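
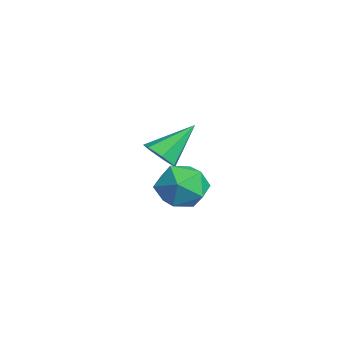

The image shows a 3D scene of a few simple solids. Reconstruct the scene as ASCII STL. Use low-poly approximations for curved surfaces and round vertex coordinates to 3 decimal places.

solid 
facet normal 0.415 -0.052 0.908
outer loop
vertex 4.068 1.911 3.382
vertex 3.622 1.042 3.536
vertex 4.521 1.07 3.127
endloop
endfacet
facet normal 0.833 0.310 0.457
outer loop
vertex 4.068 1.911 3.382
vertex 4.521 1.07 3.127
vertex 4.559 1.854 2.526
endloop
endfacet
facet normal 0.460 0.864 0.206
outer loop
vertex 4.068 1.911 3.382
vertex 4.559 1.854 2.526
vertex 3.683 2.311 2.565
endloop
endfacet
facet normal -0.190 0.844 0.502
outer loop
vertex 4.068 1.911 3.382
vertex 3.683 2.311 2.565
vertex 3.104 1.809 3.189
endloop
endfacet
facet normal -0.217 0.277 0.936
outer loop
vertex 4.068 1.911 3.382
vertex 3.104 1.809 3.189
vertex 3.622 1.042 3.536
endloop
endfacet
facet normal 0.989 -0.118 -0.092
outer loop
vertex 4.559 1.854 2.526
vertex 4.521 1.07 3.127
vertex 4.416 0.951 2.151
endloop
endfacet
facet normal 0.312 -0.705 0.637
outer loop
vertex 4.521 1.07 3.127
vertex 3.622 1.042 3.536
vertex 3.837 0.449 2.775
endloop
endfacet
facet normal -0.710 -0.171 0.683
outer loop
vertex 3.622 1.042 3.536
vertex 3.104 1.809 3.189
vertex 2.961 0.906 2.814
endloop
endfacet
facet normal -0.667 0.745 -0.019
outer loop
vertex 3.104 1.809 3.189
vertex 3.683 2.311 2.565
vertex 2.999 1.69 2.213
endloop
endfacet
facet normal 0.384 0.778 -0.498
outer loop
vertex 3.683 2.311 2.565
vertex 4.559 1.854 2.526
vertex 3.898 1.718 1.804
endloop
endfacet
facet normal 0.190 -0.844 -0.502
outer loop
vertex 3.452 0.849 1.958
vertex 4.416 0.951 2.151
vertex 3.837 0.449 2.775
endloop
endfacet
facet normal -0.460 -0.864 -0.206
outer loop
vertex 3.452 0.849 1.958
vertex 3.837 0.449 2.775
vertex 2.961 0.906 2.814
endloop
endfacet
facet normal -0.833 -0.310 -0.457
outer loop
vertex 3.452 0.849 1.958
vertex 2.961 0.906 2.814
vertex 2.999 1.69 2.213
endloop
endfacet
facet normal -0.415 0.052 -0.908
outer loop
vertex 3.452 0.849 1.958
vertex 2.999 1.69 2.213
vertex 3.898 1.718 1.804
endloop
endfacet
facet normal 0.217 -0.277 -0.936
outer loop
vertex 3.452 0.849 1.958
vertex 3.898 1.718 1.804
vertex 4.416 0.951 2.151
endloop
endfacet
facet normal 0.667 -0.745 0.019
outer loop
vertex 3.837 0.449 2.775
vertex 4.416 0.951 2.151
vertex 4.521 1.07 3.127
endloop
endfacet
facet normal -0.384 -0.778 0.498
outer loop
vertex 2.961 0.906 2.814
vertex 3.837 0.449 2.775
vertex 3.622 1.042 3.536
endloop
endfacet
facet normal -0.989 0.118 0.092
outer loop
vertex 2.999 1.69 2.213
vertex 2.961 0.906 2.814
vertex 3.104 1.809 3.189
endloop
endfacet
facet normal -0.312 0.705 -0.637
outer loop
vertex 3.898 1.718 1.804
vertex 2.999 1.69 2.213
vertex 3.683 2.311 2.565
endloop
endfacet
facet normal 0.710 0.171 -0.683
outer loop
vertex 4.416 0.951 2.151
vertex 3.898 1.718 1.804
vertex 4.559 1.854 2.526
endloop
endfacet
facet normal 0.200 -0.726 -0.658
outer loop
vertex 0.505 1.877 2.077
vertex -0.103 1.528 2.277
vertex -0.017 2.028 1.752
endloop
endfacet
facet normal 0.427 0.858 -0.287
outer loop
vertex 0.505 1.877 2.077
vertex -0.017 2.028 1.752
vertex -0.457 2.812 3.443
endloop
endfacet
facet normal 0.199 -0.726 -0.658
outer loop
vertex -0.017 2.028 1.752
vertex -0.103 1.528 2.277
vertex -0.605 1.802 1.823
endloop
endfacet
facet normal -0.366 0.804 -0.468
outer loop
vertex -0.017 2.028 1.752
vertex -0.605 1.802 1.823
vertex -0.457 2.812 3.443
endloop
endfacet
facet normal 0.199 -0.726 -0.658
outer loop
vertex -0.605 1.802 1.823
vertex -0.103 1.528 2.277
vertex -0.815 1.37 2.236
endloop
endfacet
facet normal -0.934 0.336 -0.124
outer loop
vertex -0.605 1.802 1.823
vertex -0.815 1.37 2.236
vertex -0.457 2.812 3.443
endloop
endfacet
facet normal 0.199 -0.725 -0.659
outer loop
vertex -0.815 1.37 2.236
vertex -0.103 1.528 2.277
vertex -0.489 1.057 2.679
endloop
endfacet
facet normal -0.851 -0.197 0.487
outer loop
vertex -0.815 1.37 2.236
vertex -0.489 1.057 2.679
vertex -0.457 2.812 3.443
endloop
endfacet
facet normal 0.199 -0.725 -0.659
outer loop
vertex -0.489 1.057 2.679
vertex -0.103 1.528 2.277
vertex 0.127 1.098 2.82
endloop
endfacet
facet normal -0.181 -0.390 0.903
outer loop
vertex -0.489 1.057 2.679
vertex 0.127 1.098 2.82
vertex -0.457 2.812 3.443
endloop
endfacet
facet normal 0.200 -0.725 -0.659
outer loop
vertex 0.127 1.098 2.82
vertex -0.103 1.528 2.277
vertex 0.57 1.464 2.552
endloop
endfacet
facet normal 0.574 -0.100 0.813
outer loop
vertex 0.127 1.098 2.82
vertex 0.57 1.464 2.552
vertex -0.457 2.812 3.443
endloop
endfacet
facet normal 0.200 -0.726 -0.658
outer loop
vertex 0.57 1.464 2.552
vertex -0.103 1.528 2.277
vertex 0.505 1.877 2.077
endloop
endfacet
facet normal 0.844 0.457 0.282
outer loop
vertex 0.57 1.464 2.552
vertex 0.505 1.877 2.077
vertex -0.457 2.812 3.443
endloop
endfacet

endsolid


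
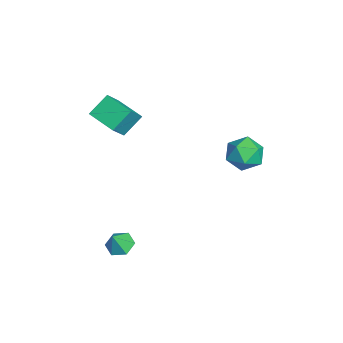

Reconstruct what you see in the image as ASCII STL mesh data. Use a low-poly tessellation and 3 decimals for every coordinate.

solid 
facet normal -0.387 0.333 -0.860
outer loop
vertex 3.191 -3.339 -4.001
vertex 2.684 -2.875 -3.593
vertex 3.401 -2.592 -3.806
endloop
endfacet
facet normal 0.958 -0.283 0.052
outer loop
vertex 3.191 -3.339 -4.001
vertex 3.401 -2.592 -3.806
vertex 3.136 -3.265 -2.587
endloop
endfacet
facet normal -0.387 0.333 -0.860
outer loop
vertex 3.401 -2.592 -3.806
vertex 2.684 -2.875 -3.593
vertex 2.894 -2.128 -3.398
endloop
endfacet
facet normal 0.773 0.469 0.427
outer loop
vertex 3.401 -2.592 -3.806
vertex 2.894 -2.128 -3.398
vertex 3.136 -3.265 -2.587
endloop
endfacet
facet normal -0.388 0.333 -0.859
outer loop
vertex 2.894 -2.128 -3.398
vertex 2.684 -2.875 -3.593
vertex 2.176 -2.411 -3.184
endloop
endfacet
facet normal 0.013 0.582 0.813
outer loop
vertex 2.894 -2.128 -3.398
vertex 2.176 -2.411 -3.184
vertex 3.136 -3.265 -2.587
endloop
endfacet
facet normal -0.386 0.335 -0.860
outer loop
vertex 2.176 -2.411 -3.184
vertex 2.684 -2.875 -3.593
vertex 1.966 -3.157 -3.38
endloop
endfacet
facet normal -0.564 -0.058 0.824
outer loop
vertex 2.176 -2.411 -3.184
vertex 1.966 -3.157 -3.38
vertex 3.136 -3.265 -2.587
endloop
endfacet
facet normal -0.386 0.333 -0.860
outer loop
vertex 1.966 -3.157 -3.38
vertex 2.684 -2.875 -3.593
vertex 2.474 -3.622 -3.788
endloop
endfacet
facet normal -0.379 -0.809 0.449
outer loop
vertex 1.966 -3.157 -3.38
vertex 2.474 -3.622 -3.788
vertex 3.136 -3.265 -2.587
endloop
endfacet
facet normal -0.387 0.333 -0.860
outer loop
vertex 2.474 -3.622 -3.788
vertex 2.684 -2.875 -3.593
vertex 3.191 -3.339 -4.001
endloop
endfacet
facet normal 0.383 -0.922 0.063
outer loop
vertex 2.474 -3.622 -3.788
vertex 3.191 -3.339 -4.001
vertex 3.136 -3.265 -2.587
endloop
endfacet
facet normal -0.762 0.520 0.387
outer loop
vertex -0.151 3.662 1.514
vertex 0.398 3.746 2.481
vertex 0.53 4.525 1.695
endloop
endfacet
facet normal -0.712 0.628 -0.316
outer loop
vertex -0.151 3.662 1.514
vertex 0.53 4.525 1.695
vertex 0.524 4.019 0.702
endloop
endfacet
facet normal -0.768 -0.005 -0.641
outer loop
vertex -0.151 3.662 1.514
vertex 0.524 4.019 0.702
vertex 0.388 2.926 0.874
endloop
endfacet
facet normal -0.852 -0.504 -0.138
outer loop
vertex -0.151 3.662 1.514
vertex 0.388 2.926 0.874
vertex 0.31 2.757 1.973
endloop
endfacet
facet normal -0.849 -0.180 0.497
outer loop
vertex -0.151 3.662 1.514
vertex 0.31 2.757 1.973
vertex 0.398 3.746 2.481
endloop
endfacet
facet normal -0.062 0.889 -0.453
outer loop
vertex 0.524 4.019 0.702
vertex 0.53 4.525 1.695
vertex 1.49 4.323 1.167
endloop
endfacet
facet normal -0.142 0.715 0.685
outer loop
vertex 0.53 4.525 1.695
vertex 0.398 3.746 2.481
vertex 1.412 4.154 2.266
endloop
endfacet
facet normal -0.284 -0.418 0.863
outer loop
vertex 0.398 3.746 2.481
vertex 0.31 2.757 1.973
vertex 1.276 3.061 2.438
endloop
endfacet
facet normal -0.289 -0.943 -0.166
outer loop
vertex 0.31 2.757 1.973
vertex 0.388 2.926 0.874
vertex 1.27 2.555 1.445
endloop
endfacet
facet normal -0.153 -0.135 -0.979
outer loop
vertex 0.388 2.926 0.874
vertex 0.524 4.019 0.702
vertex 1.402 3.334 0.659
endloop
endfacet
facet normal 0.852 0.504 0.138
outer loop
vertex 1.951 3.418 1.626
vertex 1.49 4.323 1.167
vertex 1.412 4.154 2.266
endloop
endfacet
facet normal 0.768 0.005 0.641
outer loop
vertex 1.951 3.418 1.626
vertex 1.412 4.154 2.266
vertex 1.276 3.061 2.438
endloop
endfacet
facet normal 0.712 -0.628 0.316
outer loop
vertex 1.951 3.418 1.626
vertex 1.276 3.061 2.438
vertex 1.27 2.555 1.445
endloop
endfacet
facet normal 0.762 -0.520 -0.387
outer loop
vertex 1.951 3.418 1.626
vertex 1.27 2.555 1.445
vertex 1.402 3.334 0.659
endloop
endfacet
facet normal 0.849 0.180 -0.497
outer loop
vertex 1.951 3.418 1.626
vertex 1.402 3.334 0.659
vertex 1.49 4.323 1.167
endloop
endfacet
facet normal 0.289 0.943 0.166
outer loop
vertex 1.412 4.154 2.266
vertex 1.49 4.323 1.167
vertex 0.53 4.525 1.695
endloop
endfacet
facet normal 0.153 0.135 0.979
outer loop
vertex 1.276 3.061 2.438
vertex 1.412 4.154 2.266
vertex 0.398 3.746 2.481
endloop
endfacet
facet normal 0.062 -0.889 0.453
outer loop
vertex 1.27 2.555 1.445
vertex 1.276 3.061 2.438
vertex 0.31 2.757 1.973
endloop
endfacet
facet normal 0.142 -0.715 -0.685
outer loop
vertex 1.402 3.334 0.659
vertex 1.27 2.555 1.445
vertex 0.388 2.926 0.874
endloop
endfacet
facet normal 0.284 0.418 -0.863
outer loop
vertex 1.49 4.323 1.167
vertex 1.402 3.334 0.659
vertex 0.524 4.019 0.702
endloop
endfacet
facet normal -0.723 -0.652 0.230
outer loop
vertex -3.299 -4.052 1.97
vertex -3.876 -3.061 2.967
vertex -4.223 -3.433 0.82
endloop
endfacet
facet normal 0.380 -0.652 -0.656
outer loop
vertex -2.944 -2.279 0.413
vertex -3.299 -4.052 1.97
vertex -4.223 -3.433 0.82
endloop
endfacet
facet normal -0.723 -0.652 0.230
outer loop
vertex -4.223 -3.433 0.82
vertex -3.876 -3.061 2.967
vertex -4.8 -2.442 1.817
endloop
endfacet
facet normal -0.578 0.387 -0.719
outer loop
vertex -4.8 -2.442 1.817
vertex -2.944 -2.279 0.413
vertex -4.223 -3.433 0.82
endloop
endfacet
facet normal 0.578 -0.387 0.719
outer loop
vertex -3.299 -4.052 1.97
vertex -2.597 -1.907 2.56
vertex -3.876 -3.061 2.967
endloop
endfacet
facet normal 0.380 -0.652 -0.656
outer loop
vertex -2.02 -2.898 1.563
vertex -3.299 -4.052 1.97
vertex -2.944 -2.279 0.413
endloop
endfacet
facet normal 0.578 -0.387 0.719
outer loop
vertex -2.02 -2.898 1.563
vertex -2.597 -1.907 2.56
vertex -3.299 -4.052 1.97
endloop
endfacet
facet normal -0.380 0.652 0.656
outer loop
vertex -3.876 -3.061 2.967
vertex -2.597 -1.907 2.56
vertex -4.8 -2.442 1.817
endloop
endfacet
facet normal -0.578 0.387 -0.719
outer loop
vertex -3.521 -1.288 1.41
vertex -2.944 -2.279 0.413
vertex -4.8 -2.442 1.817
endloop
endfacet
facet normal -0.380 0.652 0.656
outer loop
vertex -4.8 -2.442 1.817
vertex -2.597 -1.907 2.56
vertex -3.521 -1.288 1.41
endloop
endfacet
facet normal 0.723 0.652 -0.230
outer loop
vertex -3.521 -1.288 1.41
vertex -2.02 -2.898 1.563
vertex -2.944 -2.279 0.413
endloop
endfacet
facet normal 0.723 0.652 -0.230
outer loop
vertex -2.597 -1.907 2.56
vertex -2.02 -2.898 1.563
vertex -3.521 -1.288 1.41
endloop
endfacet

endsolid


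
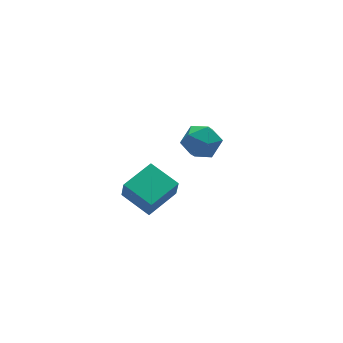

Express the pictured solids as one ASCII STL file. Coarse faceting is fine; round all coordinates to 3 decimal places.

solid 
facet normal -0.941 -0.293 -0.167
outer loop
vertex -2.071 -3.52 2.828
vertex -2.5 -2.346 3.183
vertex -2.008 -3.242 1.985
endloop
endfacet
facet normal 0.330 -0.903 -0.273
outer loop
vertex -0.7 -2.834 2.217
vertex -2.071 -3.52 2.828
vertex -2.008 -3.242 1.985
endloop
endfacet
facet normal -0.941 -0.293 -0.167
outer loop
vertex -2.008 -3.242 1.985
vertex -2.5 -2.346 3.183
vertex -2.437 -2.067 2.34
endloop
endfacet
facet normal 0.071 0.312 -0.947
outer loop
vertex -2.437 -2.067 2.34
vertex -0.7 -2.834 2.217
vertex -2.008 -3.242 1.985
endloop
endfacet
facet normal -0.071 -0.312 0.947
outer loop
vertex -2.071 -3.52 2.828
vertex -1.192 -1.938 3.415
vertex -2.5 -2.346 3.183
endloop
endfacet
facet normal 0.330 -0.903 -0.274
outer loop
vertex -0.763 -3.113 3.06
vertex -2.071 -3.52 2.828
vertex -0.7 -2.834 2.217
endloop
endfacet
facet normal -0.071 -0.312 0.947
outer loop
vertex -0.763 -3.113 3.06
vertex -1.192 -1.938 3.415
vertex -2.071 -3.52 2.828
endloop
endfacet
facet normal -0.330 0.903 0.274
outer loop
vertex -2.5 -2.346 3.183
vertex -1.192 -1.938 3.415
vertex -2.437 -2.067 2.34
endloop
endfacet
facet normal 0.071 0.312 -0.947
outer loop
vertex -1.129 -1.66 2.572
vertex -0.7 -2.834 2.217
vertex -2.437 -2.067 2.34
endloop
endfacet
facet normal -0.330 0.904 0.273
outer loop
vertex -2.437 -2.067 2.34
vertex -1.192 -1.938 3.415
vertex -1.129 -1.66 2.572
endloop
endfacet
facet normal 0.941 0.293 0.167
outer loop
vertex -1.129 -1.66 2.572
vertex -0.763 -3.113 3.06
vertex -0.7 -2.834 2.217
endloop
endfacet
facet normal 0.941 0.293 0.167
outer loop
vertex -1.192 -1.938 3.415
vertex -0.763 -3.113 3.06
vertex -1.129 -1.66 2.572
endloop
endfacet
facet normal -0.299 0.949 -0.097
outer loop
vertex 2.953 2.066 -0.4
vertex 2.178 1.854 -0.088
vertex 2.804 2.106 0.448
endloop
endfacet
facet normal 0.403 0.915 0.028
outer loop
vertex 2.953 2.066 -0.4
vertex 2.804 2.106 0.448
vertex 3.55 1.786 0.156
endloop
endfacet
facet normal 0.700 0.521 -0.489
outer loop
vertex 2.953 2.066 -0.4
vertex 3.55 1.786 0.156
vertex 3.384 1.337 -0.561
endloop
endfacet
facet normal 0.181 0.313 -0.932
outer loop
vertex 2.953 2.066 -0.4
vertex 3.384 1.337 -0.561
vertex 2.536 1.378 -0.712
endloop
endfacet
facet normal -0.436 0.577 -0.690
outer loop
vertex 2.953 2.066 -0.4
vertex 2.536 1.378 -0.712
vertex 2.178 1.854 -0.088
endloop
endfacet
facet normal 0.500 0.576 0.647
outer loop
vertex 3.55 1.786 0.156
vertex 2.804 2.106 0.448
vertex 3.144 1.402 0.812
endloop
endfacet
facet normal -0.636 0.630 0.446
outer loop
vertex 2.804 2.106 0.448
vertex 2.178 1.854 -0.088
vertex 2.296 1.443 0.661
endloop
endfacet
facet normal -0.857 0.029 -0.514
outer loop
vertex 2.178 1.854 -0.088
vertex 2.536 1.378 -0.712
vertex 2.13 0.994 -0.056
endloop
endfacet
facet normal 0.142 -0.400 -0.906
outer loop
vertex 2.536 1.378 -0.712
vertex 3.384 1.337 -0.561
vertex 2.876 0.674 -0.348
endloop
endfacet
facet normal 0.980 -0.062 -0.188
outer loop
vertex 3.384 1.337 -0.561
vertex 3.55 1.786 0.156
vertex 3.502 0.926 0.188
endloop
endfacet
facet normal -0.181 -0.313 0.932
outer loop
vertex 2.727 0.714 0.5
vertex 3.144 1.402 0.812
vertex 2.296 1.443 0.661
endloop
endfacet
facet normal -0.700 -0.521 0.489
outer loop
vertex 2.727 0.714 0.5
vertex 2.296 1.443 0.661
vertex 2.13 0.994 -0.056
endloop
endfacet
facet normal -0.403 -0.915 -0.028
outer loop
vertex 2.727 0.714 0.5
vertex 2.13 0.994 -0.056
vertex 2.876 0.674 -0.348
endloop
endfacet
facet normal 0.299 -0.949 0.097
outer loop
vertex 2.727 0.714 0.5
vertex 2.876 0.674 -0.348
vertex 3.502 0.926 0.188
endloop
endfacet
facet normal 0.436 -0.577 0.690
outer loop
vertex 2.727 0.714 0.5
vertex 3.502 0.926 0.188
vertex 3.144 1.402 0.812
endloop
endfacet
facet normal -0.142 0.400 0.906
outer loop
vertex 2.296 1.443 0.661
vertex 3.144 1.402 0.812
vertex 2.804 2.106 0.448
endloop
endfacet
facet normal -0.980 0.062 0.188
outer loop
vertex 2.13 0.994 -0.056
vertex 2.296 1.443 0.661
vertex 2.178 1.854 -0.088
endloop
endfacet
facet normal -0.500 -0.576 -0.647
outer loop
vertex 2.876 0.674 -0.348
vertex 2.13 0.994 -0.056
vertex 2.536 1.378 -0.712
endloop
endfacet
facet normal 0.636 -0.630 -0.446
outer loop
vertex 3.502 0.926 0.188
vertex 2.876 0.674 -0.348
vertex 3.384 1.337 -0.561
endloop
endfacet
facet normal 0.857 -0.029 0.514
outer loop
vertex 3.144 1.402 0.812
vertex 3.502 0.926 0.188
vertex 3.55 1.786 0.156
endloop
endfacet

endsolid


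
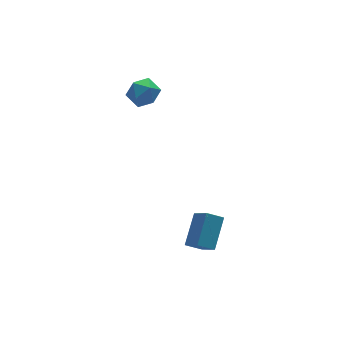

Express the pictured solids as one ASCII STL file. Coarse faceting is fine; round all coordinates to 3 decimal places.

solid 
facet normal -0.470 0.816 -0.336
outer loop
vertex -2.687 4.487 2.808
vertex -3.486 4.32 3.52
vertex -2.632 4.926 3.796
endloop
endfacet
facet normal 0.236 0.883 -0.406
outer loop
vertex -2.687 4.487 2.808
vertex -2.632 4.926 3.796
vertex -1.75 4.485 3.35
endloop
endfacet
facet normal 0.471 0.345 -0.812
outer loop
vertex -2.687 4.487 2.808
vertex -1.75 4.485 3.35
vertex -2.058 3.605 2.798
endloop
endfacet
facet normal -0.092 -0.054 -0.994
outer loop
vertex -2.687 4.487 2.808
vertex -2.058 3.605 2.798
vertex -3.131 3.503 2.903
endloop
endfacet
facet normal -0.674 0.236 -0.700
outer loop
vertex -2.687 4.487 2.808
vertex -3.131 3.503 2.903
vertex -3.486 4.32 3.52
endloop
endfacet
facet normal 0.529 0.814 0.241
outer loop
vertex -1.75 4.485 3.35
vertex -2.632 4.926 3.796
vertex -1.969 4.317 4.397
endloop
endfacet
facet normal -0.615 0.705 0.353
outer loop
vertex -2.632 4.926 3.796
vertex -3.486 4.32 3.52
vertex -3.042 4.215 4.502
endloop
endfacet
facet normal -0.944 -0.233 -0.235
outer loop
vertex -3.486 4.32 3.52
vertex -3.131 3.503 2.903
vertex -3.35 3.335 3.95
endloop
endfacet
facet normal -0.003 -0.704 -0.710
outer loop
vertex -3.131 3.503 2.903
vertex -2.058 3.605 2.798
vertex -2.468 2.894 3.504
endloop
endfacet
facet normal 0.907 -0.056 -0.416
outer loop
vertex -2.058 3.605 2.798
vertex -1.75 4.485 3.35
vertex -1.614 3.5 3.78
endloop
endfacet
facet normal 0.092 0.054 0.994
outer loop
vertex -2.413 3.333 4.492
vertex -1.969 4.317 4.397
vertex -3.042 4.215 4.502
endloop
endfacet
facet normal -0.471 -0.345 0.812
outer loop
vertex -2.413 3.333 4.492
vertex -3.042 4.215 4.502
vertex -3.35 3.335 3.95
endloop
endfacet
facet normal -0.236 -0.883 0.406
outer loop
vertex -2.413 3.333 4.492
vertex -3.35 3.335 3.95
vertex -2.468 2.894 3.504
endloop
endfacet
facet normal 0.470 -0.816 0.336
outer loop
vertex -2.413 3.333 4.492
vertex -2.468 2.894 3.504
vertex -1.614 3.5 3.78
endloop
endfacet
facet normal 0.674 -0.236 0.700
outer loop
vertex -2.413 3.333 4.492
vertex -1.614 3.5 3.78
vertex -1.969 4.317 4.397
endloop
endfacet
facet normal 0.003 0.704 0.710
outer loop
vertex -3.042 4.215 4.502
vertex -1.969 4.317 4.397
vertex -2.632 4.926 3.796
endloop
endfacet
facet normal -0.907 0.056 0.416
outer loop
vertex -3.35 3.335 3.95
vertex -3.042 4.215 4.502
vertex -3.486 4.32 3.52
endloop
endfacet
facet normal -0.529 -0.814 -0.241
outer loop
vertex -2.468 2.894 3.504
vertex -3.35 3.335 3.95
vertex -3.131 3.503 2.903
endloop
endfacet
facet normal 0.615 -0.705 -0.353
outer loop
vertex -1.614 3.5 3.78
vertex -2.468 2.894 3.504
vertex -2.058 3.605 2.798
endloop
endfacet
facet normal 0.944 0.233 0.235
outer loop
vertex -1.969 4.317 4.397
vertex -1.614 3.5 3.78
vertex -1.75 4.485 3.35
endloop
endfacet
facet normal -0.794 0.413 0.446
outer loop
vertex -2.274 -2.791 -2.034
vertex -2.3 -1.457 -3.316
vertex -3.586 -3.993 -3.258
endloop
endfacet
facet normal 0.014 -0.721 0.693
outer loop
vertex -2.72 -4.443 -3.744
vertex -2.274 -2.791 -2.034
vertex -3.586 -3.993 -3.258
endloop
endfacet
facet normal -0.794 0.413 0.446
outer loop
vertex -3.586 -3.993 -3.258
vertex -2.3 -1.457 -3.316
vertex -3.612 -2.659 -4.54
endloop
endfacet
facet normal -0.607 -0.557 -0.567
outer loop
vertex -3.612 -2.659 -4.54
vertex -2.72 -4.443 -3.744
vertex -3.586 -3.993 -3.258
endloop
endfacet
facet normal 0.607 0.557 0.567
outer loop
vertex -2.274 -2.791 -2.034
vertex -1.434 -1.907 -3.802
vertex -2.3 -1.457 -3.316
endloop
endfacet
facet normal 0.014 -0.721 0.693
outer loop
vertex -1.408 -3.241 -2.52
vertex -2.274 -2.791 -2.034
vertex -2.72 -4.443 -3.744
endloop
endfacet
facet normal 0.607 0.557 0.567
outer loop
vertex -1.408 -3.241 -2.52
vertex -1.434 -1.907 -3.802
vertex -2.274 -2.791 -2.034
endloop
endfacet
facet normal -0.014 0.721 -0.693
outer loop
vertex -2.3 -1.457 -3.316
vertex -1.434 -1.907 -3.802
vertex -3.612 -2.659 -4.54
endloop
endfacet
facet normal -0.607 -0.557 -0.567
outer loop
vertex -2.746 -3.109 -5.026
vertex -2.72 -4.443 -3.744
vertex -3.612 -2.659 -4.54
endloop
endfacet
facet normal -0.014 0.721 -0.693
outer loop
vertex -3.612 -2.659 -4.54
vertex -1.434 -1.907 -3.802
vertex -2.746 -3.109 -5.026
endloop
endfacet
facet normal 0.794 -0.413 -0.446
outer loop
vertex -2.746 -3.109 -5.026
vertex -1.408 -3.241 -2.52
vertex -2.72 -4.443 -3.744
endloop
endfacet
facet normal 0.794 -0.413 -0.446
outer loop
vertex -1.434 -1.907 -3.802
vertex -1.408 -3.241 -2.52
vertex -2.746 -3.109 -5.026
endloop
endfacet

endsolid


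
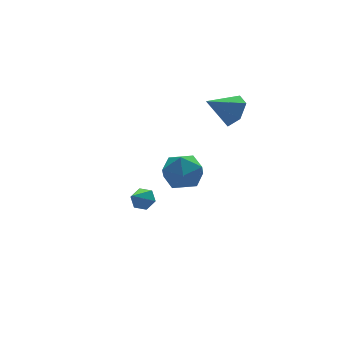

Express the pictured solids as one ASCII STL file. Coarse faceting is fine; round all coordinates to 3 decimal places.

solid 
facet normal 0.625 0.451 -0.637
outer loop
vertex -2.972 -2.374 1.499
vertex -3.433 -2.364 1.054
vertex -3.371 -1.874 1.462
endloop
endfacet
facet normal 0.208 0.236 0.949
outer loop
vertex -2.972 -2.374 1.499
vertex -3.371 -1.874 1.462
vertex -4.307 -2.996 1.946
endloop
endfacet
facet normal 0.625 0.451 -0.637
outer loop
vertex -3.371 -1.874 1.462
vertex -3.433 -2.364 1.054
vertex -3.831 -1.864 1.018
endloop
endfacet
facet normal -0.512 0.663 0.546
outer loop
vertex -3.371 -1.874 1.462
vertex -3.831 -1.864 1.018
vertex -4.307 -2.996 1.946
endloop
endfacet
facet normal 0.625 0.451 -0.637
outer loop
vertex -3.831 -1.864 1.018
vertex -3.433 -2.364 1.054
vertex -3.893 -2.354 0.61
endloop
endfacet
facet normal -0.950 0.261 -0.169
outer loop
vertex -3.831 -1.864 1.018
vertex -3.893 -2.354 0.61
vertex -4.307 -2.996 1.946
endloop
endfacet
facet normal 0.625 0.452 -0.637
outer loop
vertex -3.893 -2.354 0.61
vertex -3.433 -2.364 1.054
vertex -3.494 -2.853 0.647
endloop
endfacet
facet normal -0.667 -0.569 -0.480
outer loop
vertex -3.893 -2.354 0.61
vertex -3.494 -2.853 0.647
vertex -4.307 -2.996 1.946
endloop
endfacet
facet normal 0.625 0.452 -0.637
outer loop
vertex -3.494 -2.853 0.647
vertex -3.433 -2.364 1.054
vertex -3.034 -2.863 1.091
endloop
endfacet
facet normal 0.052 -0.996 -0.077
outer loop
vertex -3.494 -2.853 0.647
vertex -3.034 -2.863 1.091
vertex -4.307 -2.996 1.946
endloop
endfacet
facet normal 0.625 0.452 -0.637
outer loop
vertex -3.034 -2.863 1.091
vertex -3.433 -2.364 1.054
vertex -2.972 -2.374 1.499
endloop
endfacet
facet normal 0.490 -0.594 0.638
outer loop
vertex -3.034 -2.863 1.091
vertex -2.972 -2.374 1.499
vertex -4.307 -2.996 1.946
endloop
endfacet
facet normal -0.744 0.656 0.127
outer loop
vertex 0.691 3.759 -2.427
vertex 0.294 3.118 -1.441
vertex 1.123 4.03 -1.295
endloop
endfacet
facet normal -0.173 0.971 -0.166
outer loop
vertex 0.691 3.759 -2.427
vertex 1.123 4.03 -1.295
vertex 1.897 4.002 -2.265
endloop
endfacet
facet normal -0.023 0.631 -0.775
outer loop
vertex 0.691 3.759 -2.427
vertex 1.897 4.002 -2.265
vertex 1.546 3.074 -3.01
endloop
endfacet
facet normal -0.500 0.107 -0.859
outer loop
vertex 0.691 3.759 -2.427
vertex 1.546 3.074 -3.01
vertex 0.555 2.528 -2.501
endloop
endfacet
facet normal -0.946 0.123 -0.301
outer loop
vertex 0.691 3.759 -2.427
vertex 0.555 2.528 -2.501
vertex 0.294 3.118 -1.441
endloop
endfacet
facet normal 0.379 0.883 0.277
outer loop
vertex 1.897 4.002 -2.265
vertex 1.123 4.03 -1.295
vertex 2.245 3.512 -1.179
endloop
endfacet
facet normal -0.544 0.374 0.751
outer loop
vertex 1.123 4.03 -1.295
vertex 0.294 3.118 -1.441
vertex 1.254 2.966 -0.67
endloop
endfacet
facet normal -0.870 -0.489 0.058
outer loop
vertex 0.294 3.118 -1.441
vertex 0.555 2.528 -2.501
vertex 0.903 2.038 -1.415
endloop
endfacet
facet normal -0.150 -0.514 -0.844
outer loop
vertex 0.555 2.528 -2.501
vertex 1.546 3.074 -3.01
vertex 1.677 2.01 -2.385
endloop
endfacet
facet normal 0.622 0.334 -0.709
outer loop
vertex 1.546 3.074 -3.01
vertex 1.897 4.002 -2.265
vertex 2.506 2.922 -2.239
endloop
endfacet
facet normal 0.500 -0.107 0.859
outer loop
vertex 2.109 2.281 -1.253
vertex 2.245 3.512 -1.179
vertex 1.254 2.966 -0.67
endloop
endfacet
facet normal 0.023 -0.631 0.775
outer loop
vertex 2.109 2.281 -1.253
vertex 1.254 2.966 -0.67
vertex 0.903 2.038 -1.415
endloop
endfacet
facet normal 0.173 -0.971 0.166
outer loop
vertex 2.109 2.281 -1.253
vertex 0.903 2.038 -1.415
vertex 1.677 2.01 -2.385
endloop
endfacet
facet normal 0.744 -0.656 -0.127
outer loop
vertex 2.109 2.281 -1.253
vertex 1.677 2.01 -2.385
vertex 2.506 2.922 -2.239
endloop
endfacet
facet normal 0.946 -0.123 0.301
outer loop
vertex 2.109 2.281 -1.253
vertex 2.506 2.922 -2.239
vertex 2.245 3.512 -1.179
endloop
endfacet
facet normal 0.150 0.514 0.844
outer loop
vertex 1.254 2.966 -0.67
vertex 2.245 3.512 -1.179
vertex 1.123 4.03 -1.295
endloop
endfacet
facet normal -0.622 -0.334 0.709
outer loop
vertex 0.903 2.038 -1.415
vertex 1.254 2.966 -0.67
vertex 0.294 3.118 -1.441
endloop
endfacet
facet normal -0.379 -0.883 -0.277
outer loop
vertex 1.677 2.01 -2.385
vertex 0.903 2.038 -1.415
vertex 0.555 2.528 -2.501
endloop
endfacet
facet normal 0.544 -0.374 -0.751
outer loop
vertex 2.506 2.922 -2.239
vertex 1.677 2.01 -2.385
vertex 1.546 3.074 -3.01
endloop
endfacet
facet normal 0.870 0.489 -0.058
outer loop
vertex 2.245 3.512 -1.179
vertex 2.506 2.922 -2.239
vertex 1.897 4.002 -2.265
endloop
endfacet
facet normal 0.819 -0.172 -0.547
outer loop
vertex 3.622 0.603 3.92
vertex 3.242 1.154 3.178
vertex 3.804 1.585 3.884
endloop
endfacet
facet normal 0.110 0.016 0.994
outer loop
vertex 3.622 0.603 3.92
vertex 3.804 1.585 3.884
vertex 1.858 1.446 4.102
endloop
endfacet
facet normal 0.819 -0.173 -0.547
outer loop
vertex 3.804 1.585 3.884
vertex 3.242 1.154 3.178
vertex 3.425 2.137 3.141
endloop
endfacet
facet normal 0.009 0.805 0.593
outer loop
vertex 3.804 1.585 3.884
vertex 3.425 2.137 3.141
vertex 1.858 1.446 4.102
endloop
endfacet
facet normal 0.819 -0.173 -0.547
outer loop
vertex 3.425 2.137 3.141
vertex 3.242 1.154 3.178
vertex 2.863 1.706 2.435
endloop
endfacet
facet normal -0.475 0.867 -0.151
outer loop
vertex 3.425 2.137 3.141
vertex 2.863 1.706 2.435
vertex 1.858 1.446 4.102
endloop
endfacet
facet normal 0.819 -0.173 -0.547
outer loop
vertex 2.863 1.706 2.435
vertex 3.242 1.154 3.178
vertex 2.68 0.723 2.472
endloop
endfacet
facet normal -0.857 0.141 -0.495
outer loop
vertex 2.863 1.706 2.435
vertex 2.68 0.723 2.472
vertex 1.858 1.446 4.102
endloop
endfacet
facet normal 0.819 -0.172 -0.547
outer loop
vertex 2.68 0.723 2.472
vertex 3.242 1.154 3.178
vertex 3.06 0.172 3.214
endloop
endfacet
facet normal -0.756 -0.648 -0.094
outer loop
vertex 2.68 0.723 2.472
vertex 3.06 0.172 3.214
vertex 1.858 1.446 4.102
endloop
endfacet
facet normal 0.819 -0.172 -0.547
outer loop
vertex 3.06 0.172 3.214
vertex 3.242 1.154 3.178
vertex 3.622 0.603 3.92
endloop
endfacet
facet normal -0.272 -0.710 0.650
outer loop
vertex 3.06 0.172 3.214
vertex 3.622 0.603 3.92
vertex 1.858 1.446 4.102
endloop
endfacet

endsolid


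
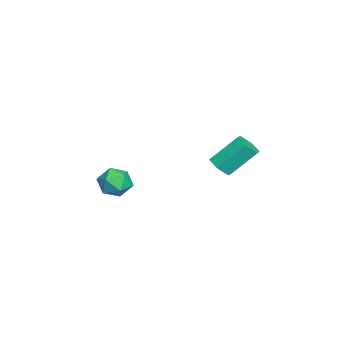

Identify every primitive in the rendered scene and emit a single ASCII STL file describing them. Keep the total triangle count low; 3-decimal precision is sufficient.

solid 
facet normal -0.246 0.351 0.904
outer loop
vertex 0.492 -2.463 -2.41
vertex 0.977 -3.347 -1.935
vertex 1.571 -2.424 -2.132
endloop
endfacet
facet normal -0.146 0.885 0.441
outer loop
vertex 0.492 -2.463 -2.41
vertex 1.571 -2.424 -2.132
vertex 1.23 -1.996 -3.103
endloop
endfacet
facet normal -0.599 0.795 -0.102
outer loop
vertex 0.492 -2.463 -2.41
vertex 1.23 -1.996 -3.103
vertex 0.425 -2.654 -3.506
endloop
endfacet
facet normal -0.979 0.204 0.024
outer loop
vertex 0.492 -2.463 -2.41
vertex 0.425 -2.654 -3.506
vertex 0.269 -3.488 -2.784
endloop
endfacet
facet normal -0.760 -0.070 0.646
outer loop
vertex 0.492 -2.463 -2.41
vertex 0.269 -3.488 -2.784
vertex 0.977 -3.347 -1.935
endloop
endfacet
facet normal 0.519 0.834 0.185
outer loop
vertex 1.23 -1.996 -3.103
vertex 1.571 -2.424 -2.132
vertex 2.171 -2.592 -3.056
endloop
endfacet
facet normal 0.357 -0.030 0.934
outer loop
vertex 1.571 -2.424 -2.132
vertex 0.977 -3.347 -1.935
vertex 2.015 -3.426 -2.334
endloop
endfacet
facet normal -0.477 -0.712 0.516
outer loop
vertex 0.977 -3.347 -1.935
vertex 0.269 -3.488 -2.784
vertex 1.21 -4.084 -2.737
endloop
endfacet
facet normal -0.829 -0.269 -0.490
outer loop
vertex 0.269 -3.488 -2.784
vertex 0.425 -2.654 -3.506
vertex 0.869 -3.656 -3.708
endloop
endfacet
facet normal -0.214 0.687 -0.694
outer loop
vertex 0.425 -2.654 -3.506
vertex 1.23 -1.996 -3.103
vertex 1.463 -2.733 -3.905
endloop
endfacet
facet normal 0.979 -0.204 -0.024
outer loop
vertex 1.948 -3.617 -3.43
vertex 2.171 -2.592 -3.056
vertex 2.015 -3.426 -2.334
endloop
endfacet
facet normal 0.599 -0.795 0.102
outer loop
vertex 1.948 -3.617 -3.43
vertex 2.015 -3.426 -2.334
vertex 1.21 -4.084 -2.737
endloop
endfacet
facet normal 0.146 -0.885 -0.441
outer loop
vertex 1.948 -3.617 -3.43
vertex 1.21 -4.084 -2.737
vertex 0.869 -3.656 -3.708
endloop
endfacet
facet normal 0.246 -0.351 -0.904
outer loop
vertex 1.948 -3.617 -3.43
vertex 0.869 -3.656 -3.708
vertex 1.463 -2.733 -3.905
endloop
endfacet
facet normal 0.760 0.070 -0.646
outer loop
vertex 1.948 -3.617 -3.43
vertex 1.463 -2.733 -3.905
vertex 2.171 -2.592 -3.056
endloop
endfacet
facet normal 0.829 0.269 0.490
outer loop
vertex 2.015 -3.426 -2.334
vertex 2.171 -2.592 -3.056
vertex 1.571 -2.424 -2.132
endloop
endfacet
facet normal 0.214 -0.687 0.694
outer loop
vertex 1.21 -4.084 -2.737
vertex 2.015 -3.426 -2.334
vertex 0.977 -3.347 -1.935
endloop
endfacet
facet normal -0.519 -0.834 -0.185
outer loop
vertex 0.869 -3.656 -3.708
vertex 1.21 -4.084 -2.737
vertex 0.269 -3.488 -2.784
endloop
endfacet
facet normal -0.357 0.030 -0.934
outer loop
vertex 1.463 -2.733 -3.905
vertex 0.869 -3.656 -3.708
vertex 0.425 -2.654 -3.506
endloop
endfacet
facet normal 0.477 0.712 -0.516
outer loop
vertex 2.171 -2.592 -3.056
vertex 1.463 -2.733 -3.905
vertex 1.23 -1.996 -3.103
endloop
endfacet
facet normal 0.192 -0.670 -0.717
outer loop
vertex 3.886 3.528 -0.479
vertex 3.27 3.027 -0.176
vertex 3.091 3.61 -0.768
endloop
endfacet
facet normal 0.297 0.737 -0.608
outer loop
vertex 3.886 3.528 -0.479
vertex 3.091 3.61 -0.768
vertex 3.467 4.994 1.093
endloop
endfacet
facet normal 0.298 0.736 -0.608
outer loop
vertex 3.467 4.994 1.093
vertex 3.091 3.61 -0.768
vertex 2.672 5.077 0.804
endloop
endfacet
facet normal -0.191 0.669 0.718
outer loop
vertex 3.467 4.994 1.093
vertex 2.672 5.077 0.804
vertex 2.85 4.493 1.396
endloop
endfacet
facet normal 0.191 -0.670 -0.717
outer loop
vertex 3.091 3.61 -0.768
vertex 3.27 3.027 -0.176
vertex 2.475 3.11 -0.465
endloop
endfacet
facet normal -0.661 0.452 -0.598
outer loop
vertex 3.091 3.61 -0.768
vertex 2.475 3.11 -0.465
vertex 2.672 5.077 0.804
endloop
endfacet
facet normal -0.661 0.452 -0.598
outer loop
vertex 2.672 5.077 0.804
vertex 2.475 3.11 -0.465
vertex 2.055 4.576 1.107
endloop
endfacet
facet normal -0.191 0.669 0.718
outer loop
vertex 2.672 5.077 0.804
vertex 2.055 4.576 1.107
vertex 2.85 4.493 1.396
endloop
endfacet
facet normal 0.191 -0.669 -0.718
outer loop
vertex 2.475 3.11 -0.465
vertex 3.27 3.027 -0.176
vertex 2.653 2.526 0.127
endloop
endfacet
facet normal -0.959 -0.284 0.008
outer loop
vertex 2.475 3.11 -0.465
vertex 2.653 2.526 0.127
vertex 2.055 4.576 1.107
endloop
endfacet
facet normal -0.959 -0.284 0.010
outer loop
vertex 2.055 4.576 1.107
vertex 2.653 2.526 0.127
vertex 2.234 3.992 1.699
endloop
endfacet
facet normal -0.191 0.669 0.718
outer loop
vertex 2.055 4.576 1.107
vertex 2.234 3.992 1.699
vertex 2.85 4.493 1.396
endloop
endfacet
facet normal 0.191 -0.669 -0.718
outer loop
vertex 2.653 2.526 0.127
vertex 3.27 3.027 -0.176
vertex 3.448 2.443 0.416
endloop
endfacet
facet normal -0.298 -0.736 0.607
outer loop
vertex 2.653 2.526 0.127
vertex 3.448 2.443 0.416
vertex 2.234 3.992 1.699
endloop
endfacet
facet normal -0.297 -0.736 0.608
outer loop
vertex 2.234 3.992 1.699
vertex 3.448 2.443 0.416
vertex 3.029 3.91 1.988
endloop
endfacet
facet normal -0.192 0.670 0.717
outer loop
vertex 2.234 3.992 1.699
vertex 3.029 3.91 1.988
vertex 2.85 4.493 1.396
endloop
endfacet
facet normal 0.191 -0.669 -0.718
outer loop
vertex 3.448 2.443 0.416
vertex 3.27 3.027 -0.176
vertex 4.065 2.944 0.113
endloop
endfacet
facet normal 0.661 -0.452 0.598
outer loop
vertex 3.448 2.443 0.416
vertex 4.065 2.944 0.113
vertex 3.029 3.91 1.988
endloop
endfacet
facet normal 0.661 -0.452 0.598
outer loop
vertex 3.029 3.91 1.988
vertex 4.065 2.944 0.113
vertex 3.645 4.41 1.685
endloop
endfacet
facet normal -0.191 0.670 0.717
outer loop
vertex 3.029 3.91 1.988
vertex 3.645 4.41 1.685
vertex 2.85 4.493 1.396
endloop
endfacet
facet normal 0.191 -0.669 -0.718
outer loop
vertex 4.065 2.944 0.113
vertex 3.27 3.027 -0.176
vertex 3.886 3.528 -0.479
endloop
endfacet
facet normal 0.959 0.285 -0.009
outer loop
vertex 4.065 2.944 0.113
vertex 3.886 3.528 -0.479
vertex 3.645 4.41 1.685
endloop
endfacet
facet normal 0.959 0.283 -0.009
outer loop
vertex 3.645 4.41 1.685
vertex 3.886 3.528 -0.479
vertex 3.467 4.994 1.093
endloop
endfacet
facet normal -0.191 0.669 0.718
outer loop
vertex 3.645 4.41 1.685
vertex 3.467 4.994 1.093
vertex 2.85 4.493 1.396
endloop
endfacet

endsolid


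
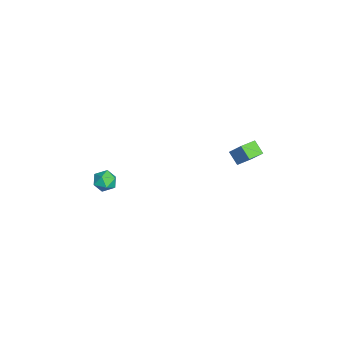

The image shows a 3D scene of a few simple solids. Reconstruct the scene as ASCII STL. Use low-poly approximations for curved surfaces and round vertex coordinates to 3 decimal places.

solid 
facet normal 0.090 0.327 0.941
outer loop
vertex -3.028 -3.031 -2.465
vertex -3.605 -3.427 -2.272
vertex -2.94 -3.714 -2.236
endloop
endfacet
facet normal 0.726 0.301 0.619
outer loop
vertex -3.028 -3.031 -2.465
vertex -2.94 -3.714 -2.236
vertex -2.559 -3.469 -2.802
endloop
endfacet
facet normal 0.697 0.716 0.038
outer loop
vertex -3.028 -3.031 -2.465
vertex -2.559 -3.469 -2.802
vertex -2.988 -3.031 -3.189
endloop
endfacet
facet normal 0.041 0.999 0.002
outer loop
vertex -3.028 -3.031 -2.465
vertex -2.988 -3.031 -3.189
vertex -3.635 -3.005 -2.861
endloop
endfacet
facet normal -0.333 0.758 0.560
outer loop
vertex -3.028 -3.031 -2.465
vertex -3.635 -3.005 -2.861
vertex -3.605 -3.427 -2.272
endloop
endfacet
facet normal 0.837 -0.370 0.403
outer loop
vertex -2.559 -3.469 -2.802
vertex -2.94 -3.714 -2.236
vertex -2.845 -4.135 -2.819
endloop
endfacet
facet normal -0.192 -0.329 0.925
outer loop
vertex -2.94 -3.714 -2.236
vertex -3.605 -3.427 -2.272
vertex -3.492 -4.109 -2.491
endloop
endfacet
facet normal -0.877 0.369 0.309
outer loop
vertex -3.605 -3.427 -2.272
vertex -3.635 -3.005 -2.861
vertex -3.921 -3.671 -2.878
endloop
endfacet
facet normal -0.270 0.759 -0.592
outer loop
vertex -3.635 -3.005 -2.861
vertex -2.988 -3.031 -3.189
vertex -3.54 -3.426 -3.444
endloop
endfacet
facet normal 0.790 0.302 -0.534
outer loop
vertex -2.988 -3.031 -3.189
vertex -2.559 -3.469 -2.802
vertex -2.875 -3.713 -3.408
endloop
endfacet
facet normal -0.041 -0.999 -0.002
outer loop
vertex -3.452 -4.109 -3.215
vertex -2.845 -4.135 -2.819
vertex -3.492 -4.109 -2.491
endloop
endfacet
facet normal -0.697 -0.716 -0.038
outer loop
vertex -3.452 -4.109 -3.215
vertex -3.492 -4.109 -2.491
vertex -3.921 -3.671 -2.878
endloop
endfacet
facet normal -0.726 -0.301 -0.619
outer loop
vertex -3.452 -4.109 -3.215
vertex -3.921 -3.671 -2.878
vertex -3.54 -3.426 -3.444
endloop
endfacet
facet normal -0.090 -0.327 -0.941
outer loop
vertex -3.452 -4.109 -3.215
vertex -3.54 -3.426 -3.444
vertex -2.875 -3.713 -3.408
endloop
endfacet
facet normal 0.333 -0.758 -0.560
outer loop
vertex -3.452 -4.109 -3.215
vertex -2.875 -3.713 -3.408
vertex -2.845 -4.135 -2.819
endloop
endfacet
facet normal 0.270 -0.759 0.592
outer loop
vertex -3.492 -4.109 -2.491
vertex -2.845 -4.135 -2.819
vertex -2.94 -3.714 -2.236
endloop
endfacet
facet normal -0.790 -0.302 0.534
outer loop
vertex -3.921 -3.671 -2.878
vertex -3.492 -4.109 -2.491
vertex -3.605 -3.427 -2.272
endloop
endfacet
facet normal -0.837 0.370 -0.403
outer loop
vertex -3.54 -3.426 -3.444
vertex -3.921 -3.671 -2.878
vertex -3.635 -3.005 -2.861
endloop
endfacet
facet normal 0.192 0.329 -0.925
outer loop
vertex -2.875 -3.713 -3.408
vertex -3.54 -3.426 -3.444
vertex -2.988 -3.031 -3.189
endloop
endfacet
facet normal 0.877 -0.369 -0.309
outer loop
vertex -2.845 -4.135 -2.819
vertex -2.875 -3.713 -3.408
vertex -2.559 -3.469 -2.802
endloop
endfacet
facet normal -0.622 -0.450 0.641
outer loop
vertex 0.548 3.259 3.111
vertex -0.074 3.97 3.006
vertex 0.058 2.703 2.245
endloop
endfacet
facet normal 0.654 -0.748 0.110
outer loop
vertex 0.594 3.09 1.694
vertex 0.548 3.259 3.111
vertex 0.058 2.703 2.245
endloop
endfacet
facet normal -0.624 -0.449 0.640
outer loop
vertex 0.058 2.703 2.245
vertex -0.074 3.97 3.006
vertex -0.563 3.414 2.139
endloop
endfacet
facet normal -0.429 -0.488 -0.760
outer loop
vertex -0.563 3.414 2.139
vertex 0.594 3.09 1.694
vertex 0.058 2.703 2.245
endloop
endfacet
facet normal 0.429 0.488 0.760
outer loop
vertex 0.548 3.259 3.111
vertex 0.462 4.357 2.455
vertex -0.074 3.97 3.006
endloop
endfacet
facet normal 0.655 -0.748 0.110
outer loop
vertex 1.083 3.646 2.561
vertex 0.548 3.259 3.111
vertex 0.594 3.09 1.694
endloop
endfacet
facet normal 0.429 0.488 0.760
outer loop
vertex 1.083 3.646 2.561
vertex 0.462 4.357 2.455
vertex 0.548 3.259 3.111
endloop
endfacet
facet normal -0.654 0.748 -0.111
outer loop
vertex -0.074 3.97 3.006
vertex 0.462 4.357 2.455
vertex -0.563 3.414 2.139
endloop
endfacet
facet normal -0.429 -0.488 -0.760
outer loop
vertex -0.028 3.801 1.589
vertex 0.594 3.09 1.694
vertex -0.563 3.414 2.139
endloop
endfacet
facet normal -0.654 0.748 -0.110
outer loop
vertex -0.563 3.414 2.139
vertex 0.462 4.357 2.455
vertex -0.028 3.801 1.589
endloop
endfacet
facet normal 0.623 0.450 -0.640
outer loop
vertex -0.028 3.801 1.589
vertex 1.083 3.646 2.561
vertex 0.594 3.09 1.694
endloop
endfacet
facet normal 0.623 0.449 -0.641
outer loop
vertex 0.462 4.357 2.455
vertex 1.083 3.646 2.561
vertex -0.028 3.801 1.589
endloop
endfacet

endsolid


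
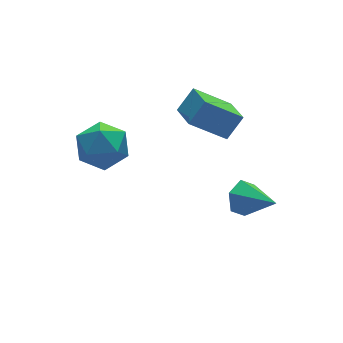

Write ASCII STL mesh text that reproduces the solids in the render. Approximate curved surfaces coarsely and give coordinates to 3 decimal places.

solid 
facet normal -0.685 0.021 0.728
outer loop
vertex -1.566 1.341 0.83
vertex -1.696 0.206 0.741
vertex -0.917 0.639 1.461
endloop
endfacet
facet normal -0.205 0.543 0.815
outer loop
vertex -1.566 1.341 0.83
vertex -0.917 0.639 1.461
vertex -0.45 1.56 0.965
endloop
endfacet
facet normal -0.214 0.950 0.229
outer loop
vertex -1.566 1.341 0.83
vertex -0.45 1.56 0.965
vertex -0.94 1.697 -0.062
endloop
endfacet
facet normal -0.700 0.680 -0.220
outer loop
vertex -1.566 1.341 0.83
vertex -0.94 1.697 -0.062
vertex -1.711 0.859 -0.2
endloop
endfacet
facet normal -0.990 0.106 0.090
outer loop
vertex -1.566 1.341 0.83
vertex -1.711 0.859 -0.2
vertex -1.696 0.206 0.741
endloop
endfacet
facet normal 0.440 0.243 0.865
outer loop
vertex -0.45 1.56 0.965
vertex -0.917 0.639 1.461
vertex 0.111 0.561 0.96
endloop
endfacet
facet normal -0.337 -0.600 0.725
outer loop
vertex -0.917 0.639 1.461
vertex -1.696 0.206 0.741
vertex -0.66 -0.277 0.822
endloop
endfacet
facet normal -0.830 -0.464 -0.309
outer loop
vertex -1.696 0.206 0.741
vertex -1.711 0.859 -0.2
vertex -1.15 -0.14 -0.205
endloop
endfacet
facet normal -0.359 0.464 -0.810
outer loop
vertex -1.711 0.859 -0.2
vertex -0.94 1.697 -0.062
vertex -0.683 0.781 -0.701
endloop
endfacet
facet normal 0.426 0.901 -0.083
outer loop
vertex -0.94 1.697 -0.062
vertex -0.45 1.56 0.965
vertex 0.096 1.214 0.019
endloop
endfacet
facet normal 0.700 -0.680 0.220
outer loop
vertex -0.034 0.079 -0.07
vertex 0.111 0.561 0.96
vertex -0.66 -0.277 0.822
endloop
endfacet
facet normal 0.214 -0.950 -0.229
outer loop
vertex -0.034 0.079 -0.07
vertex -0.66 -0.277 0.822
vertex -1.15 -0.14 -0.205
endloop
endfacet
facet normal 0.205 -0.543 -0.815
outer loop
vertex -0.034 0.079 -0.07
vertex -1.15 -0.14 -0.205
vertex -0.683 0.781 -0.701
endloop
endfacet
facet normal 0.685 -0.021 -0.728
outer loop
vertex -0.034 0.079 -0.07
vertex -0.683 0.781 -0.701
vertex 0.096 1.214 0.019
endloop
endfacet
facet normal 0.990 -0.106 -0.090
outer loop
vertex -0.034 0.079 -0.07
vertex 0.096 1.214 0.019
vertex 0.111 0.561 0.96
endloop
endfacet
facet normal 0.359 -0.464 0.810
outer loop
vertex -0.66 -0.277 0.822
vertex 0.111 0.561 0.96
vertex -0.917 0.639 1.461
endloop
endfacet
facet normal -0.426 -0.901 0.083
outer loop
vertex -1.15 -0.14 -0.205
vertex -0.66 -0.277 0.822
vertex -1.696 0.206 0.741
endloop
endfacet
facet normal -0.440 -0.243 -0.865
outer loop
vertex -0.683 0.781 -0.701
vertex -1.15 -0.14 -0.205
vertex -1.711 0.859 -0.2
endloop
endfacet
facet normal 0.337 0.600 -0.725
outer loop
vertex 0.096 1.214 0.019
vertex -0.683 0.781 -0.701
vertex -0.94 1.697 -0.062
endloop
endfacet
facet normal 0.830 0.464 0.309
outer loop
vertex 0.111 0.561 0.96
vertex 0.096 1.214 0.019
vertex -0.45 1.56 0.965
endloop
endfacet
facet normal -0.729 0.322 0.604
outer loop
vertex 3.03 -0.34 2.191
vertex 3.27 0.986 1.774
vertex 2.248 -0.473 1.317
endloop
endfacet
facet normal -0.171 -0.940 0.296
outer loop
vertex 3.59 -1.066 0.206
vertex 3.03 -0.34 2.191
vertex 2.248 -0.473 1.317
endloop
endfacet
facet normal -0.729 0.322 0.604
outer loop
vertex 2.248 -0.473 1.317
vertex 3.27 0.986 1.774
vertex 2.488 0.853 0.9
endloop
endfacet
facet normal -0.663 -0.113 -0.740
outer loop
vertex 2.488 0.853 0.9
vertex 3.59 -1.066 0.206
vertex 2.248 -0.473 1.317
endloop
endfacet
facet normal 0.663 0.113 0.740
outer loop
vertex 3.03 -0.34 2.191
vertex 4.612 0.393 0.663
vertex 3.27 0.986 1.774
endloop
endfacet
facet normal -0.171 -0.940 0.296
outer loop
vertex 4.372 -0.933 1.08
vertex 3.03 -0.34 2.191
vertex 3.59 -1.066 0.206
endloop
endfacet
facet normal 0.663 0.113 0.740
outer loop
vertex 4.372 -0.933 1.08
vertex 4.612 0.393 0.663
vertex 3.03 -0.34 2.191
endloop
endfacet
facet normal 0.171 0.940 -0.296
outer loop
vertex 3.27 0.986 1.774
vertex 4.612 0.393 0.663
vertex 2.488 0.853 0.9
endloop
endfacet
facet normal -0.663 -0.113 -0.740
outer loop
vertex 3.83 0.26 -0.211
vertex 3.59 -1.066 0.206
vertex 2.488 0.853 0.9
endloop
endfacet
facet normal 0.171 0.940 -0.296
outer loop
vertex 2.488 0.853 0.9
vertex 4.612 0.393 0.663
vertex 3.83 0.26 -0.211
endloop
endfacet
facet normal 0.729 -0.322 -0.604
outer loop
vertex 3.83 0.26 -0.211
vertex 4.372 -0.933 1.08
vertex 3.59 -1.066 0.206
endloop
endfacet
facet normal 0.729 -0.322 -0.604
outer loop
vertex 4.612 0.393 0.663
vertex 4.372 -0.933 1.08
vertex 3.83 0.26 -0.211
endloop
endfacet
facet normal -0.344 0.837 -0.425
outer loop
vertex 4.291 -2.191 -3.262
vertex 3.703 -2.136 -2.678
vertex 4.44 -1.773 -2.56
endloop
endfacet
facet normal 0.983 -0.124 -0.135
outer loop
vertex 4.291 -2.191 -3.262
vertex 4.44 -1.773 -2.56
vertex 4.297 -3.584 -1.942
endloop
endfacet
facet normal -0.344 0.837 -0.426
outer loop
vertex 4.44 -1.773 -2.56
vertex 3.703 -2.136 -2.678
vertex 3.852 -1.718 -1.977
endloop
endfacet
facet normal 0.701 0.180 0.690
outer loop
vertex 4.44 -1.773 -2.56
vertex 3.852 -1.718 -1.977
vertex 4.297 -3.584 -1.942
endloop
endfacet
facet normal -0.344 0.837 -0.426
outer loop
vertex 3.852 -1.718 -1.977
vertex 3.703 -2.136 -2.678
vertex 3.115 -2.081 -2.095
endloop
endfacet
facet normal -0.150 -0.017 0.989
outer loop
vertex 3.852 -1.718 -1.977
vertex 3.115 -2.081 -2.095
vertex 4.297 -3.584 -1.942
endloop
endfacet
facet normal -0.344 0.837 -0.426
outer loop
vertex 3.115 -2.081 -2.095
vertex 3.703 -2.136 -2.678
vertex 2.966 -2.499 -2.797
endloop
endfacet
facet normal -0.720 -0.519 0.462
outer loop
vertex 3.115 -2.081 -2.095
vertex 2.966 -2.499 -2.797
vertex 4.297 -3.584 -1.942
endloop
endfacet
facet normal -0.344 0.837 -0.426
outer loop
vertex 2.966 -2.499 -2.797
vertex 3.703 -2.136 -2.678
vertex 3.554 -2.554 -3.38
endloop
endfacet
facet normal -0.437 -0.823 -0.363
outer loop
vertex 2.966 -2.499 -2.797
vertex 3.554 -2.554 -3.38
vertex 4.297 -3.584 -1.942
endloop
endfacet
facet normal -0.344 0.837 -0.425
outer loop
vertex 3.554 -2.554 -3.38
vertex 3.703 -2.136 -2.678
vertex 4.291 -2.191 -3.262
endloop
endfacet
facet normal 0.414 -0.625 -0.662
outer loop
vertex 3.554 -2.554 -3.38
vertex 4.291 -2.191 -3.262
vertex 4.297 -3.584 -1.942
endloop
endfacet

endsolid


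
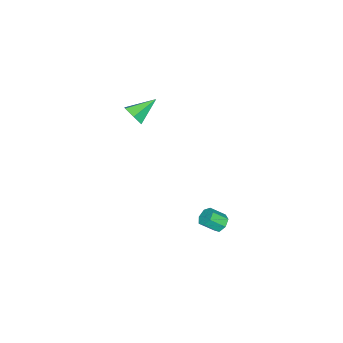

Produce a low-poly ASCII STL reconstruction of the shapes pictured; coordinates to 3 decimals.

solid 
facet normal -0.415 0.644 -0.642
outer loop
vertex -3.312 2.375 -4.218
vertex -3.857 2.221 -4.02
vertex -3.495 2.655 -3.819
endloop
endfacet
facet normal 0.839 0.545 0.002
outer loop
vertex -3.312 2.375 -4.218
vertex -3.495 2.655 -3.819
vertex -2.858 1.673 -3.519
endloop
endfacet
facet normal 0.839 0.545 0.002
outer loop
vertex -2.858 1.673 -3.519
vertex -3.495 2.655 -3.819
vertex -3.041 1.953 -3.119
endloop
endfacet
facet normal 0.416 -0.644 0.641
outer loop
vertex -2.858 1.673 -3.519
vertex -3.041 1.953 -3.119
vertex -3.403 1.519 -3.32
endloop
endfacet
facet normal -0.416 0.644 -0.642
outer loop
vertex -3.495 2.655 -3.819
vertex -3.857 2.221 -4.02
vertex -3.95 2.608 -3.571
endloop
endfacet
facet normal 0.249 0.760 0.601
outer loop
vertex -3.495 2.655 -3.819
vertex -3.95 2.608 -3.571
vertex -3.041 1.953 -3.119
endloop
endfacet
facet normal 0.249 0.760 0.601
outer loop
vertex -3.041 1.953 -3.119
vertex -3.95 2.608 -3.571
vertex -3.496 1.906 -2.871
endloop
endfacet
facet normal 0.416 -0.644 0.642
outer loop
vertex -3.041 1.953 -3.119
vertex -3.496 1.906 -2.871
vertex -3.403 1.519 -3.32
endloop
endfacet
facet normal -0.416 0.645 -0.642
outer loop
vertex -3.95 2.608 -3.571
vertex -3.857 2.221 -4.02
vertex -4.335 2.27 -3.661
endloop
endfacet
facet normal -0.529 0.403 0.747
outer loop
vertex -3.95 2.608 -3.571
vertex -4.335 2.27 -3.661
vertex -3.496 1.906 -2.871
endloop
endfacet
facet normal -0.528 0.403 0.747
outer loop
vertex -3.496 1.906 -2.871
vertex -4.335 2.27 -3.661
vertex -3.882 1.567 -2.961
endloop
endfacet
facet normal 0.416 -0.644 0.642
outer loop
vertex -3.496 1.906 -2.871
vertex -3.882 1.567 -2.961
vertex -3.403 1.519 -3.32
endloop
endfacet
facet normal -0.416 0.644 -0.642
outer loop
vertex -4.335 2.27 -3.661
vertex -3.857 2.221 -4.02
vertex -4.36 1.895 -4.021
endloop
endfacet
facet normal -0.908 -0.256 0.330
outer loop
vertex -4.335 2.27 -3.661
vertex -4.36 1.895 -4.021
vertex -3.882 1.567 -2.961
endloop
endfacet
facet normal -0.908 -0.257 0.330
outer loop
vertex -3.882 1.567 -2.961
vertex -4.36 1.895 -4.021
vertex -3.907 1.192 -3.322
endloop
endfacet
facet normal 0.416 -0.645 0.641
outer loop
vertex -3.882 1.567 -2.961
vertex -3.907 1.192 -3.322
vertex -3.403 1.519 -3.32
endloop
endfacet
facet normal -0.416 0.643 -0.643
outer loop
vertex -4.36 1.895 -4.021
vertex -3.857 2.221 -4.02
vertex -4.006 1.765 -4.38
endloop
endfacet
facet normal -0.605 -0.723 -0.335
outer loop
vertex -4.36 1.895 -4.021
vertex -4.006 1.765 -4.38
vertex -3.907 1.192 -3.322
endloop
endfacet
facet normal -0.603 -0.724 -0.336
outer loop
vertex -3.907 1.192 -3.322
vertex -4.006 1.765 -4.38
vertex -3.552 1.063 -3.681
endloop
endfacet
facet normal 0.415 -0.644 0.642
outer loop
vertex -3.907 1.192 -3.322
vertex -3.552 1.063 -3.681
vertex -3.403 1.519 -3.32
endloop
endfacet
facet normal -0.417 0.643 -0.642
outer loop
vertex -4.006 1.765 -4.38
vertex -3.857 2.221 -4.02
vertex -3.54 1.979 -4.468
endloop
endfacet
facet normal 0.155 -0.645 -0.748
outer loop
vertex -4.006 1.765 -4.38
vertex -3.54 1.979 -4.468
vertex -3.552 1.063 -3.681
endloop
endfacet
facet normal 0.155 -0.645 -0.748
outer loop
vertex -3.552 1.063 -3.681
vertex -3.54 1.979 -4.468
vertex -3.086 1.277 -3.769
endloop
endfacet
facet normal 0.417 -0.644 0.641
outer loop
vertex -3.552 1.063 -3.681
vertex -3.086 1.277 -3.769
vertex -3.403 1.519 -3.32
endloop
endfacet
facet normal -0.415 0.644 -0.642
outer loop
vertex -3.54 1.979 -4.468
vertex -3.857 2.221 -4.02
vertex -3.312 2.375 -4.218
endloop
endfacet
facet normal 0.797 -0.081 -0.599
outer loop
vertex -3.54 1.979 -4.468
vertex -3.312 2.375 -4.218
vertex -3.086 1.277 -3.769
endloop
endfacet
facet normal 0.797 -0.081 -0.599
outer loop
vertex -3.086 1.277 -3.769
vertex -3.312 2.375 -4.218
vertex -2.858 1.673 -3.519
endloop
endfacet
facet normal 0.416 -0.645 0.641
outer loop
vertex -3.086 1.277 -3.769
vertex -2.858 1.673 -3.519
vertex -3.403 1.519 -3.32
endloop
endfacet
facet normal 0.723 -0.491 -0.486
outer loop
vertex -3.157 -3.045 4.25
vertex -3.361 -2.712 3.611
vertex -2.847 -2.392 4.052
endloop
endfacet
facet normal 0.241 0.175 0.955
outer loop
vertex -3.157 -3.045 4.25
vertex -2.847 -2.392 4.052
vertex -4.519 -1.928 4.389
endloop
endfacet
facet normal 0.723 -0.489 -0.488
outer loop
vertex -2.847 -2.392 4.052
vertex -3.361 -2.712 3.611
vertex -3.052 -2.058 3.413
endloop
endfacet
facet normal 0.316 0.879 0.358
outer loop
vertex -2.847 -2.392 4.052
vertex -3.052 -2.058 3.413
vertex -4.519 -1.928 4.389
endloop
endfacet
facet normal 0.724 -0.489 -0.486
outer loop
vertex -3.052 -2.058 3.413
vertex -3.361 -2.712 3.611
vertex -3.566 -2.379 2.971
endloop
endfacet
facet normal -0.198 0.888 -0.415
outer loop
vertex -3.052 -2.058 3.413
vertex -3.566 -2.379 2.971
vertex -4.519 -1.928 4.389
endloop
endfacet
facet normal 0.723 -0.491 -0.487
outer loop
vertex -3.566 -2.379 2.971
vertex -3.361 -2.712 3.611
vertex -3.876 -3.032 3.169
endloop
endfacet
facet normal -0.785 0.194 -0.589
outer loop
vertex -3.566 -2.379 2.971
vertex -3.876 -3.032 3.169
vertex -4.519 -1.928 4.389
endloop
endfacet
facet normal 0.723 -0.490 -0.487
outer loop
vertex -3.876 -3.032 3.169
vertex -3.361 -2.712 3.611
vertex -3.671 -3.366 3.809
endloop
endfacet
facet normal -0.860 -0.511 0.009
outer loop
vertex -3.876 -3.032 3.169
vertex -3.671 -3.366 3.809
vertex -4.519 -1.928 4.389
endloop
endfacet
facet normal 0.723 -0.490 -0.486
outer loop
vertex -3.671 -3.366 3.809
vertex -3.361 -2.712 3.611
vertex -3.157 -3.045 4.25
endloop
endfacet
facet normal -0.346 -0.519 0.781
outer loop
vertex -3.671 -3.366 3.809
vertex -3.157 -3.045 4.25
vertex -4.519 -1.928 4.389
endloop
endfacet

endsolid


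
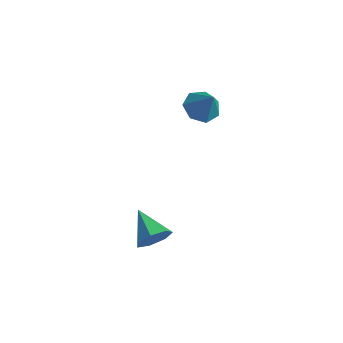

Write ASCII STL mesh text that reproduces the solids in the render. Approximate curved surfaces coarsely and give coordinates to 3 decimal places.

solid 
facet normal 0.855 -0.303 -0.421
outer loop
vertex 3.229 -3.04 -2.384
vertex 2.808 -3.304 -3.049
vertex 3.141 -2.557 -2.911
endloop
endfacet
facet normal 0.097 0.742 0.664
outer loop
vertex 3.229 -3.04 -2.384
vertex 3.141 -2.557 -2.911
vertex 1.432 -2.816 -2.371
endloop
endfacet
facet normal 0.855 -0.303 -0.421
outer loop
vertex 3.141 -2.557 -2.911
vertex 2.808 -3.304 -3.049
vertex 2.803 -2.636 -3.541
endloop
endfacet
facet normal -0.161 0.986 -0.037
outer loop
vertex 3.141 -2.557 -2.911
vertex 2.803 -2.636 -3.541
vertex 1.432 -2.816 -2.371
endloop
endfacet
facet normal 0.855 -0.304 -0.421
outer loop
vertex 2.803 -2.636 -3.541
vertex 2.808 -3.304 -3.049
vertex 2.468 -3.218 -3.801
endloop
endfacet
facet normal -0.569 0.586 -0.577
outer loop
vertex 2.803 -2.636 -3.541
vertex 2.468 -3.218 -3.801
vertex 1.432 -2.816 -2.371
endloop
endfacet
facet normal 0.855 -0.302 -0.421
outer loop
vertex 2.468 -3.218 -3.801
vertex 2.808 -3.304 -3.049
vertex 2.39 -3.865 -3.495
endloop
endfacet
facet normal -0.820 -0.161 -0.549
outer loop
vertex 2.468 -3.218 -3.801
vertex 2.39 -3.865 -3.495
vertex 1.432 -2.816 -2.371
endloop
endfacet
facet normal 0.855 -0.303 -0.420
outer loop
vertex 2.39 -3.865 -3.495
vertex 2.808 -3.304 -3.049
vertex 2.626 -4.09 -2.852
endloop
endfacet
facet normal -0.725 -0.689 0.025
outer loop
vertex 2.39 -3.865 -3.495
vertex 2.626 -4.09 -2.852
vertex 1.432 -2.816 -2.371
endloop
endfacet
facet normal 0.855 -0.303 -0.421
outer loop
vertex 2.626 -4.09 -2.852
vertex 2.808 -3.304 -3.049
vertex 3.0 -3.722 -2.358
endloop
endfacet
facet normal -0.354 -0.602 0.716
outer loop
vertex 2.626 -4.09 -2.852
vertex 3.0 -3.722 -2.358
vertex 1.432 -2.816 -2.371
endloop
endfacet
facet normal 0.855 -0.303 -0.421
outer loop
vertex 3.0 -3.722 -2.358
vertex 2.808 -3.304 -3.049
vertex 3.229 -3.04 -2.384
endloop
endfacet
facet normal 0.011 0.034 0.999
outer loop
vertex 3.0 -3.722 -2.358
vertex 3.229 -3.04 -2.384
vertex 1.432 -2.816 -2.371
endloop
endfacet
facet normal -0.543 0.065 -0.837
outer loop
vertex 1.148 1.635 0.236
vertex 0.519 2.025 0.674
vertex 1.189 2.379 0.267
endloop
endfacet
facet normal 0.996 -0.052 -0.073
outer loop
vertex 1.148 1.635 0.236
vertex 1.189 2.379 0.267
vertex 1.281 1.935 1.846
endloop
endfacet
facet normal -0.543 0.066 -0.837
outer loop
vertex 1.189 2.379 0.267
vertex 0.519 2.025 0.674
vertex 0.726 2.857 0.605
endloop
endfacet
facet normal 0.758 0.638 0.135
outer loop
vertex 1.189 2.379 0.267
vertex 0.726 2.857 0.605
vertex 1.281 1.935 1.846
endloop
endfacet
facet normal -0.543 0.066 -0.837
outer loop
vertex 0.726 2.857 0.605
vertex 0.519 2.025 0.674
vertex 0.107 2.709 0.995
endloop
endfacet
facet normal 0.147 0.824 0.547
outer loop
vertex 0.726 2.857 0.605
vertex 0.107 2.709 0.995
vertex 1.281 1.935 1.846
endloop
endfacet
facet normal -0.544 0.065 -0.836
outer loop
vertex 0.107 2.709 0.995
vertex 0.519 2.025 0.674
vertex -0.201 2.046 1.144
endloop
endfacet
facet normal -0.376 0.366 0.851
outer loop
vertex 0.107 2.709 0.995
vertex -0.201 2.046 1.144
vertex 1.281 1.935 1.846
endloop
endfacet
facet normal -0.544 0.065 -0.836
outer loop
vertex -0.201 2.046 1.144
vertex 0.519 2.025 0.674
vertex 0.033 1.367 0.939
endloop
endfacet
facet normal -0.418 -0.391 0.820
outer loop
vertex -0.201 2.046 1.144
vertex 0.033 1.367 0.939
vertex 1.281 1.935 1.846
endloop
endfacet
facet normal -0.543 0.064 -0.837
outer loop
vertex 0.033 1.367 0.939
vertex 0.519 2.025 0.674
vertex 0.634 1.184 0.535
endloop
endfacet
facet normal 0.053 -0.878 0.477
outer loop
vertex 0.033 1.367 0.939
vertex 0.634 1.184 0.535
vertex 1.281 1.935 1.846
endloop
endfacet
facet normal -0.543 0.064 -0.837
outer loop
vertex 0.634 1.184 0.535
vertex 0.519 2.025 0.674
vertex 1.148 1.635 0.236
endloop
endfacet
facet normal 0.683 -0.726 0.079
outer loop
vertex 0.634 1.184 0.535
vertex 1.148 1.635 0.236
vertex 1.281 1.935 1.846
endloop
endfacet

endsolid


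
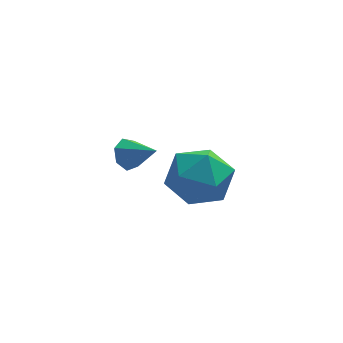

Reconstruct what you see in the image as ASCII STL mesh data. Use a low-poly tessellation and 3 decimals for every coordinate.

solid 
facet normal -0.689 0.506 -0.519
outer loop
vertex -2.696 -3.2 -0.493
vertex -3.093 -3.499 -0.258
vertex -2.874 -3.025 -0.086
endloop
endfacet
facet normal 0.848 0.507 0.153
outer loop
vertex -2.696 -3.2 -0.493
vertex -2.874 -3.025 -0.086
vertex -2.327 -4.061 0.318
endloop
endfacet
facet normal -0.690 0.506 -0.517
outer loop
vertex -2.874 -3.025 -0.086
vertex -3.093 -3.499 -0.258
vertex -3.216 -3.207 0.192
endloop
endfacet
facet normal 0.370 0.501 0.783
outer loop
vertex -2.874 -3.025 -0.086
vertex -3.216 -3.207 0.192
vertex -2.327 -4.061 0.318
endloop
endfacet
facet normal -0.690 0.506 -0.517
outer loop
vertex -3.216 -3.207 0.192
vertex -3.093 -3.499 -0.258
vertex -3.466 -3.61 0.131
endloop
endfacet
facet normal -0.177 -0.039 0.983
outer loop
vertex -3.216 -3.207 0.192
vertex -3.466 -3.61 0.131
vertex -2.327 -4.061 0.318
endloop
endfacet
facet normal -0.690 0.506 -0.518
outer loop
vertex -3.466 -3.61 0.131
vertex -3.093 -3.499 -0.258
vertex -3.435 -3.929 -0.222
endloop
endfacet
facet normal -0.377 -0.703 0.602
outer loop
vertex -3.466 -3.61 0.131
vertex -3.435 -3.929 -0.222
vertex -2.327 -4.061 0.318
endloop
endfacet
facet normal -0.690 0.505 -0.519
outer loop
vertex -3.435 -3.929 -0.222
vertex -3.093 -3.499 -0.258
vertex -3.146 -3.925 -0.602
endloop
endfacet
facet normal -0.083 -0.994 -0.073
outer loop
vertex -3.435 -3.929 -0.222
vertex -3.146 -3.925 -0.602
vertex -2.327 -4.061 0.318
endloop
endfacet
facet normal -0.690 0.505 -0.519
outer loop
vertex -3.146 -3.925 -0.602
vertex -3.093 -3.499 -0.258
vertex -2.818 -3.601 -0.723
endloop
endfacet
facet normal 0.486 -0.691 -0.535
outer loop
vertex -3.146 -3.925 -0.602
vertex -2.818 -3.601 -0.723
vertex -2.327 -4.061 0.318
endloop
endfacet
facet normal -0.689 0.507 -0.518
outer loop
vertex -2.818 -3.601 -0.723
vertex -3.093 -3.499 -0.258
vertex -2.696 -3.2 -0.493
endloop
endfacet
facet normal 0.900 -0.024 -0.435
outer loop
vertex -2.818 -3.601 -0.723
vertex -2.696 -3.2 -0.493
vertex -2.327 -4.061 0.318
endloop
endfacet
facet normal -0.823 -0.566 -0.057
outer loop
vertex -1.896 -1.119 -3.738
vertex -1.248 -2.04 -3.95
vertex -1.513 -1.763 -2.87
endloop
endfacet
facet normal -0.920 -0.020 0.391
outer loop
vertex -1.896 -1.119 -3.738
vertex -1.513 -1.763 -2.87
vertex -1.501 -0.62 -2.784
endloop
endfacet
facet normal -0.810 0.585 0.030
outer loop
vertex -1.896 -1.119 -3.738
vertex -1.501 -0.62 -2.784
vertex -1.228 -0.19 -3.811
endloop
endfacet
facet normal -0.645 0.413 -0.643
outer loop
vertex -1.896 -1.119 -3.738
vertex -1.228 -0.19 -3.811
vertex -1.072 -1.068 -4.532
endloop
endfacet
facet normal -0.653 -0.299 -0.696
outer loop
vertex -1.896 -1.119 -3.738
vertex -1.072 -1.068 -4.532
vertex -1.248 -2.04 -3.95
endloop
endfacet
facet normal -0.424 -0.064 0.903
outer loop
vertex -1.501 -0.62 -2.784
vertex -1.513 -1.763 -2.87
vertex -0.608 -1.232 -2.408
endloop
endfacet
facet normal -0.266 -0.947 0.178
outer loop
vertex -1.513 -1.763 -2.87
vertex -1.248 -2.04 -3.95
vertex -0.452 -2.11 -3.129
endloop
endfacet
facet normal 0.008 -0.515 -0.857
outer loop
vertex -1.248 -2.04 -3.95
vertex -1.072 -1.068 -4.532
vertex -0.179 -1.68 -4.156
endloop
endfacet
facet normal 0.020 0.637 -0.771
outer loop
vertex -1.072 -1.068 -4.532
vertex -1.228 -0.19 -3.811
vertex -0.167 -0.537 -4.07
endloop
endfacet
facet normal -0.247 0.915 0.318
outer loop
vertex -1.228 -0.19 -3.811
vertex -1.501 -0.62 -2.784
vertex -0.432 -0.26 -2.99
endloop
endfacet
facet normal 0.645 -0.413 0.643
outer loop
vertex 0.216 -1.181 -3.202
vertex -0.608 -1.232 -2.408
vertex -0.452 -2.11 -3.129
endloop
endfacet
facet normal 0.810 -0.585 -0.030
outer loop
vertex 0.216 -1.181 -3.202
vertex -0.452 -2.11 -3.129
vertex -0.179 -1.68 -4.156
endloop
endfacet
facet normal 0.920 0.020 -0.391
outer loop
vertex 0.216 -1.181 -3.202
vertex -0.179 -1.68 -4.156
vertex -0.167 -0.537 -4.07
endloop
endfacet
facet normal 0.823 0.566 0.057
outer loop
vertex 0.216 -1.181 -3.202
vertex -0.167 -0.537 -4.07
vertex -0.432 -0.26 -2.99
endloop
endfacet
facet normal 0.653 0.299 0.696
outer loop
vertex 0.216 -1.181 -3.202
vertex -0.432 -0.26 -2.99
vertex -0.608 -1.232 -2.408
endloop
endfacet
facet normal -0.020 -0.637 0.771
outer loop
vertex -0.452 -2.11 -3.129
vertex -0.608 -1.232 -2.408
vertex -1.513 -1.763 -2.87
endloop
endfacet
facet normal 0.247 -0.915 -0.318
outer loop
vertex -0.179 -1.68 -4.156
vertex -0.452 -2.11 -3.129
vertex -1.248 -2.04 -3.95
endloop
endfacet
facet normal 0.424 0.064 -0.903
outer loop
vertex -0.167 -0.537 -4.07
vertex -0.179 -1.68 -4.156
vertex -1.072 -1.068 -4.532
endloop
endfacet
facet normal 0.266 0.947 -0.178
outer loop
vertex -0.432 -0.26 -2.99
vertex -0.167 -0.537 -4.07
vertex -1.228 -0.19 -3.811
endloop
endfacet
facet normal -0.008 0.515 0.857
outer loop
vertex -0.608 -1.232 -2.408
vertex -0.432 -0.26 -2.99
vertex -1.501 -0.62 -2.784
endloop
endfacet

endsolid


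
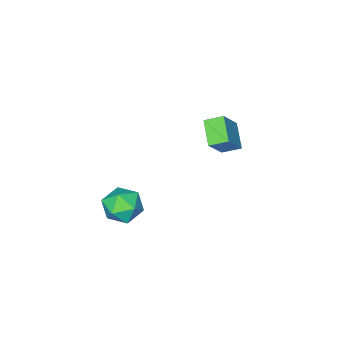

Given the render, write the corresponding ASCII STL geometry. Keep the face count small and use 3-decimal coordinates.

solid 
facet normal -0.461 -0.724 0.513
outer loop
vertex -1.335 -2.881 4.145
vertex -1.94 -2.233 4.515
vertex -2.391 -3.127 2.849
endloop
endfacet
facet normal 0.630 -0.675 -0.385
outer loop
vertex -1.74 -2.107 2.125
vertex -1.335 -2.881 4.145
vertex -2.391 -3.127 2.849
endloop
endfacet
facet normal -0.462 -0.723 0.513
outer loop
vertex -2.391 -3.127 2.849
vertex -1.94 -2.233 4.515
vertex -2.996 -2.479 3.218
endloop
endfacet
facet normal -0.624 -0.146 -0.767
outer loop
vertex -2.996 -2.479 3.218
vertex -1.74 -2.107 2.125
vertex -2.391 -3.127 2.849
endloop
endfacet
facet normal 0.625 0.146 0.767
outer loop
vertex -1.335 -2.881 4.145
vertex -1.289 -1.213 3.791
vertex -1.94 -2.233 4.515
endloop
endfacet
facet normal 0.630 -0.675 -0.385
outer loop
vertex -0.684 -1.861 3.422
vertex -1.335 -2.881 4.145
vertex -1.74 -2.107 2.125
endloop
endfacet
facet normal 0.624 0.146 0.768
outer loop
vertex -0.684 -1.861 3.422
vertex -1.289 -1.213 3.791
vertex -1.335 -2.881 4.145
endloop
endfacet
facet normal -0.630 0.675 0.385
outer loop
vertex -1.94 -2.233 4.515
vertex -1.289 -1.213 3.791
vertex -2.996 -2.479 3.218
endloop
endfacet
facet normal -0.625 -0.145 -0.767
outer loop
vertex -2.345 -1.459 2.495
vertex -1.74 -2.107 2.125
vertex -2.996 -2.479 3.218
endloop
endfacet
facet normal -0.630 0.675 0.385
outer loop
vertex -2.996 -2.479 3.218
vertex -1.289 -1.213 3.791
vertex -2.345 -1.459 2.495
endloop
endfacet
facet normal 0.461 0.724 -0.513
outer loop
vertex -2.345 -1.459 2.495
vertex -0.684 -1.861 3.422
vertex -1.74 -2.107 2.125
endloop
endfacet
facet normal 0.462 0.723 -0.513
outer loop
vertex -1.289 -1.213 3.791
vertex -0.684 -1.861 3.422
vertex -2.345 -1.459 2.495
endloop
endfacet
facet normal -0.560 0.762 0.326
outer loop
vertex 2.849 -2.154 0.837
vertex 2.782 -2.595 1.754
vertex 3.545 -1.949 1.554
endloop
endfacet
facet normal -0.104 0.978 -0.179
outer loop
vertex 2.849 -2.154 0.837
vertex 3.545 -1.949 1.554
vertex 3.836 -2.095 0.587
endloop
endfacet
facet normal -0.230 0.597 -0.768
outer loop
vertex 2.849 -2.154 0.837
vertex 3.836 -2.095 0.587
vertex 3.252 -2.831 0.19
endloop
endfacet
facet normal -0.765 0.145 -0.628
outer loop
vertex 2.849 -2.154 0.837
vertex 3.252 -2.831 0.19
vertex 2.601 -3.14 0.911
endloop
endfacet
facet normal -0.968 0.247 0.048
outer loop
vertex 2.849 -2.154 0.837
vertex 2.601 -3.14 0.911
vertex 2.782 -2.595 1.754
endloop
endfacet
facet normal 0.558 0.829 0.043
outer loop
vertex 3.836 -2.095 0.587
vertex 3.545 -1.949 1.554
vertex 4.379 -2.5 1.349
endloop
endfacet
facet normal -0.179 0.478 0.860
outer loop
vertex 3.545 -1.949 1.554
vertex 2.782 -2.595 1.754
vertex 3.728 -2.809 2.07
endloop
endfacet
facet normal -0.840 -0.355 0.410
outer loop
vertex 2.782 -2.595 1.754
vertex 2.601 -3.14 0.911
vertex 3.144 -3.545 1.673
endloop
endfacet
facet normal -0.511 -0.520 -0.684
outer loop
vertex 2.601 -3.14 0.911
vertex 3.252 -2.831 0.19
vertex 3.435 -3.691 0.706
endloop
endfacet
facet normal 0.352 0.212 -0.912
outer loop
vertex 3.252 -2.831 0.19
vertex 3.836 -2.095 0.587
vertex 4.198 -3.045 0.506
endloop
endfacet
facet normal 0.765 -0.145 0.628
outer loop
vertex 4.131 -3.486 1.423
vertex 4.379 -2.5 1.349
vertex 3.728 -2.809 2.07
endloop
endfacet
facet normal 0.230 -0.597 0.768
outer loop
vertex 4.131 -3.486 1.423
vertex 3.728 -2.809 2.07
vertex 3.144 -3.545 1.673
endloop
endfacet
facet normal 0.104 -0.978 0.179
outer loop
vertex 4.131 -3.486 1.423
vertex 3.144 -3.545 1.673
vertex 3.435 -3.691 0.706
endloop
endfacet
facet normal 0.560 -0.762 -0.326
outer loop
vertex 4.131 -3.486 1.423
vertex 3.435 -3.691 0.706
vertex 4.198 -3.045 0.506
endloop
endfacet
facet normal 0.968 -0.247 -0.048
outer loop
vertex 4.131 -3.486 1.423
vertex 4.198 -3.045 0.506
vertex 4.379 -2.5 1.349
endloop
endfacet
facet normal 0.511 0.520 0.684
outer loop
vertex 3.728 -2.809 2.07
vertex 4.379 -2.5 1.349
vertex 3.545 -1.949 1.554
endloop
endfacet
facet normal -0.352 -0.212 0.912
outer loop
vertex 3.144 -3.545 1.673
vertex 3.728 -2.809 2.07
vertex 2.782 -2.595 1.754
endloop
endfacet
facet normal -0.558 -0.829 -0.043
outer loop
vertex 3.435 -3.691 0.706
vertex 3.144 -3.545 1.673
vertex 2.601 -3.14 0.911
endloop
endfacet
facet normal 0.179 -0.478 -0.860
outer loop
vertex 4.198 -3.045 0.506
vertex 3.435 -3.691 0.706
vertex 3.252 -2.831 0.19
endloop
endfacet
facet normal 0.840 0.355 -0.410
outer loop
vertex 4.379 -2.5 1.349
vertex 4.198 -3.045 0.506
vertex 3.836 -2.095 0.587
endloop
endfacet

endsolid


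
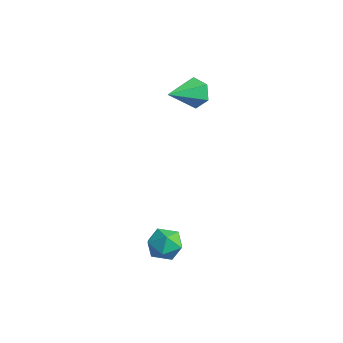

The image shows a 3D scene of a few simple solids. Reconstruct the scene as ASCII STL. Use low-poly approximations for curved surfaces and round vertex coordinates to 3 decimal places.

solid 
facet normal -0.960 0.111 0.256
outer loop
vertex 2.163 -1.714 -3.019
vertex 2.014 -2.704 -3.148
vertex 2.296 -2.349 -2.246
endloop
endfacet
facet normal -0.552 0.595 0.584
outer loop
vertex 2.163 -1.714 -3.019
vertex 2.296 -2.349 -2.246
vertex 2.949 -1.595 -2.398
endloop
endfacet
facet normal -0.213 0.973 0.083
outer loop
vertex 2.163 -1.714 -3.019
vertex 2.949 -1.595 -2.398
vertex 3.071 -1.483 -3.394
endloop
endfacet
facet normal -0.413 0.722 -0.555
outer loop
vertex 2.163 -1.714 -3.019
vertex 3.071 -1.483 -3.394
vertex 2.493 -2.169 -3.857
endloop
endfacet
facet normal -0.874 0.190 -0.447
outer loop
vertex 2.163 -1.714 -3.019
vertex 2.493 -2.169 -3.857
vertex 2.014 -2.704 -3.148
endloop
endfacet
facet normal -0.060 0.247 0.967
outer loop
vertex 2.949 -1.595 -2.398
vertex 2.296 -2.349 -2.246
vertex 3.287 -2.511 -2.143
endloop
endfacet
facet normal -0.722 -0.537 0.437
outer loop
vertex 2.296 -2.349 -2.246
vertex 2.014 -2.704 -3.148
vertex 2.709 -3.197 -2.606
endloop
endfacet
facet normal -0.582 -0.410 -0.702
outer loop
vertex 2.014 -2.704 -3.148
vertex 2.493 -2.169 -3.857
vertex 2.831 -3.085 -3.602
endloop
endfacet
facet normal 0.165 0.452 -0.876
outer loop
vertex 2.493 -2.169 -3.857
vertex 3.071 -1.483 -3.394
vertex 3.484 -2.331 -3.754
endloop
endfacet
facet normal 0.487 0.859 0.156
outer loop
vertex 3.071 -1.483 -3.394
vertex 2.949 -1.595 -2.398
vertex 3.766 -1.976 -2.852
endloop
endfacet
facet normal 0.413 -0.722 0.555
outer loop
vertex 3.617 -2.966 -2.981
vertex 3.287 -2.511 -2.143
vertex 2.709 -3.197 -2.606
endloop
endfacet
facet normal 0.213 -0.973 -0.083
outer loop
vertex 3.617 -2.966 -2.981
vertex 2.709 -3.197 -2.606
vertex 2.831 -3.085 -3.602
endloop
endfacet
facet normal 0.552 -0.595 -0.584
outer loop
vertex 3.617 -2.966 -2.981
vertex 2.831 -3.085 -3.602
vertex 3.484 -2.331 -3.754
endloop
endfacet
facet normal 0.960 -0.111 -0.256
outer loop
vertex 3.617 -2.966 -2.981
vertex 3.484 -2.331 -3.754
vertex 3.766 -1.976 -2.852
endloop
endfacet
facet normal 0.874 -0.190 0.447
outer loop
vertex 3.617 -2.966 -2.981
vertex 3.766 -1.976 -2.852
vertex 3.287 -2.511 -2.143
endloop
endfacet
facet normal -0.165 -0.452 0.876
outer loop
vertex 2.709 -3.197 -2.606
vertex 3.287 -2.511 -2.143
vertex 2.296 -2.349 -2.246
endloop
endfacet
facet normal -0.487 -0.859 -0.156
outer loop
vertex 2.831 -3.085 -3.602
vertex 2.709 -3.197 -2.606
vertex 2.014 -2.704 -3.148
endloop
endfacet
facet normal 0.060 -0.247 -0.967
outer loop
vertex 3.484 -2.331 -3.754
vertex 2.831 -3.085 -3.602
vertex 2.493 -2.169 -3.857
endloop
endfacet
facet normal 0.722 0.537 -0.437
outer loop
vertex 3.766 -1.976 -2.852
vertex 3.484 -2.331 -3.754
vertex 3.071 -1.483 -3.394
endloop
endfacet
facet normal 0.582 0.410 0.702
outer loop
vertex 3.287 -2.511 -2.143
vertex 3.766 -1.976 -2.852
vertex 2.949 -1.595 -2.398
endloop
endfacet
facet normal -0.188 0.904 -0.385
outer loop
vertex -2.991 4.347 2.509
vertex -3.492 3.931 1.776
vertex -3.953 4.187 2.602
endloop
endfacet
facet normal 0.090 0.036 0.995
outer loop
vertex -2.991 4.347 2.509
vertex -3.953 4.187 2.602
vertex -3.088 1.989 2.604
endloop
endfacet
facet normal -0.188 0.904 -0.385
outer loop
vertex -3.953 4.187 2.602
vertex -3.492 3.931 1.776
vertex -4.454 3.771 1.87
endloop
endfacet
facet normal -0.711 -0.279 0.645
outer loop
vertex -3.953 4.187 2.602
vertex -4.454 3.771 1.87
vertex -3.088 1.989 2.604
endloop
endfacet
facet normal -0.188 0.904 -0.385
outer loop
vertex -4.454 3.771 1.87
vertex -3.492 3.931 1.776
vertex -3.993 3.515 1.044
endloop
endfacet
facet normal -0.733 -0.648 -0.208
outer loop
vertex -4.454 3.771 1.87
vertex -3.993 3.515 1.044
vertex -3.088 1.989 2.604
endloop
endfacet
facet normal -0.189 0.904 -0.384
outer loop
vertex -3.993 3.515 1.044
vertex -3.492 3.931 1.776
vertex -3.03 3.676 0.95
endloop
endfacet
facet normal 0.048 -0.700 -0.712
outer loop
vertex -3.993 3.515 1.044
vertex -3.03 3.676 0.95
vertex -3.088 1.989 2.604
endloop
endfacet
facet normal -0.188 0.904 -0.384
outer loop
vertex -3.03 3.676 0.95
vertex -3.492 3.931 1.776
vertex -2.53 4.092 1.683
endloop
endfacet
facet normal 0.850 -0.384 -0.362
outer loop
vertex -3.03 3.676 0.95
vertex -2.53 4.092 1.683
vertex -3.088 1.989 2.604
endloop
endfacet
facet normal -0.188 0.904 -0.384
outer loop
vertex -2.53 4.092 1.683
vertex -3.492 3.931 1.776
vertex -2.991 4.347 2.509
endloop
endfacet
facet normal 0.871 -0.016 0.491
outer loop
vertex -2.53 4.092 1.683
vertex -2.991 4.347 2.509
vertex -3.088 1.989 2.604
endloop
endfacet

endsolid
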